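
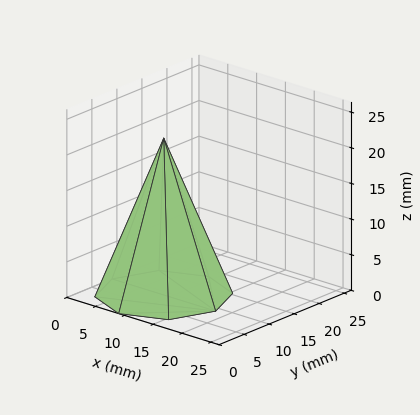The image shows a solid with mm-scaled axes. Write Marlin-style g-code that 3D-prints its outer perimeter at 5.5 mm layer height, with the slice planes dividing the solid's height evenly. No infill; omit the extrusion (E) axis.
Reading the render: the shape is a regular 8-sided pyramid, base circumscribed radius ≈ 9 mm, apex at z ≈ 22 mm (dimensions read to the nearest mm from the axis ticks). For the g-code, the solid's height is divided into equal slices at the stated Δz and each level perimeter traced with G1 moves after a G0 lift.

; perimeter-only toolpath
G21 ; units = mm
G90 ; absolute positioning
G28 ; home
; layer 1
G0 Z5.5
G0 X15.8 Y9.0
G1 X13.8 Y13.8
G1 X9.0 Y15.8
G1 X4.2 Y13.8
G1 X2.2 Y9.0
G1 X4.2 Y4.2
G1 X9.0 Y2.2
G1 X13.8 Y4.2
G1 X15.8 Y9.0
; layer 2
G0 Z11.0
G0 X13.5 Y9.0
G1 X12.2 Y12.2
G1 X9.0 Y13.5
G1 X5.8 Y12.2
G1 X4.5 Y9.0
G1 X5.8 Y5.8
G1 X9.0 Y4.5
G1 X12.2 Y5.8
G1 X13.5 Y9.0
; layer 3
G0 Z16.5
G0 X11.2 Y9.0
G1 X10.6 Y10.6
G1 X9.0 Y11.2
G1 X7.4 Y10.6
G1 X6.8 Y9.0
G1 X7.4 Y7.4
G1 X9.0 Y6.8
G1 X10.6 Y7.4
G1 X11.2 Y9.0
M2 ; end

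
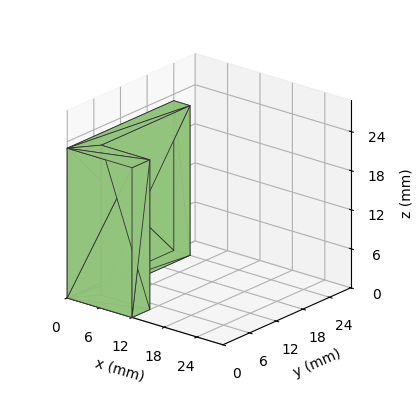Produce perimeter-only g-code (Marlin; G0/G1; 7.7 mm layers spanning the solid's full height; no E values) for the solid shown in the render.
Reading the render: the shape is an L-shaped prism: outer 12 × 24 mm, arm thicknesses ≈ 4 mm (horizontal) and 3 mm (vertical), extruded 23 mm in z (dimensions read to the nearest mm from the axis ticks). For the g-code, the solid's height is divided into equal slices at the stated Δz and each level perimeter traced with G1 moves after a G0 lift.

; perimeter-only toolpath
G21 ; units = mm
G90 ; absolute positioning
G28 ; home
; layer 1
G0 Z7.7
G0 X0.0 Y0.0
G1 X12.0 Y0.0
G1 X12.0 Y4.0
G1 X3.0 Y4.0
G1 X3.0 Y24.0
G1 X0.0 Y24.0
G1 X0.0 Y0.0
; layer 2
G0 Z15.3
G0 X0.0 Y0.0
G1 X12.0 Y0.0
G1 X12.0 Y4.0
G1 X3.0 Y4.0
G1 X3.0 Y24.0
G1 X0.0 Y24.0
G1 X0.0 Y0.0
; layer 3
G0 Z23.0
G0 X0.0 Y0.0
G1 X12.0 Y0.0
G1 X12.0 Y4.0
G1 X3.0 Y4.0
G1 X3.0 Y24.0
G1 X0.0 Y24.0
G1 X0.0 Y0.0
M2 ; end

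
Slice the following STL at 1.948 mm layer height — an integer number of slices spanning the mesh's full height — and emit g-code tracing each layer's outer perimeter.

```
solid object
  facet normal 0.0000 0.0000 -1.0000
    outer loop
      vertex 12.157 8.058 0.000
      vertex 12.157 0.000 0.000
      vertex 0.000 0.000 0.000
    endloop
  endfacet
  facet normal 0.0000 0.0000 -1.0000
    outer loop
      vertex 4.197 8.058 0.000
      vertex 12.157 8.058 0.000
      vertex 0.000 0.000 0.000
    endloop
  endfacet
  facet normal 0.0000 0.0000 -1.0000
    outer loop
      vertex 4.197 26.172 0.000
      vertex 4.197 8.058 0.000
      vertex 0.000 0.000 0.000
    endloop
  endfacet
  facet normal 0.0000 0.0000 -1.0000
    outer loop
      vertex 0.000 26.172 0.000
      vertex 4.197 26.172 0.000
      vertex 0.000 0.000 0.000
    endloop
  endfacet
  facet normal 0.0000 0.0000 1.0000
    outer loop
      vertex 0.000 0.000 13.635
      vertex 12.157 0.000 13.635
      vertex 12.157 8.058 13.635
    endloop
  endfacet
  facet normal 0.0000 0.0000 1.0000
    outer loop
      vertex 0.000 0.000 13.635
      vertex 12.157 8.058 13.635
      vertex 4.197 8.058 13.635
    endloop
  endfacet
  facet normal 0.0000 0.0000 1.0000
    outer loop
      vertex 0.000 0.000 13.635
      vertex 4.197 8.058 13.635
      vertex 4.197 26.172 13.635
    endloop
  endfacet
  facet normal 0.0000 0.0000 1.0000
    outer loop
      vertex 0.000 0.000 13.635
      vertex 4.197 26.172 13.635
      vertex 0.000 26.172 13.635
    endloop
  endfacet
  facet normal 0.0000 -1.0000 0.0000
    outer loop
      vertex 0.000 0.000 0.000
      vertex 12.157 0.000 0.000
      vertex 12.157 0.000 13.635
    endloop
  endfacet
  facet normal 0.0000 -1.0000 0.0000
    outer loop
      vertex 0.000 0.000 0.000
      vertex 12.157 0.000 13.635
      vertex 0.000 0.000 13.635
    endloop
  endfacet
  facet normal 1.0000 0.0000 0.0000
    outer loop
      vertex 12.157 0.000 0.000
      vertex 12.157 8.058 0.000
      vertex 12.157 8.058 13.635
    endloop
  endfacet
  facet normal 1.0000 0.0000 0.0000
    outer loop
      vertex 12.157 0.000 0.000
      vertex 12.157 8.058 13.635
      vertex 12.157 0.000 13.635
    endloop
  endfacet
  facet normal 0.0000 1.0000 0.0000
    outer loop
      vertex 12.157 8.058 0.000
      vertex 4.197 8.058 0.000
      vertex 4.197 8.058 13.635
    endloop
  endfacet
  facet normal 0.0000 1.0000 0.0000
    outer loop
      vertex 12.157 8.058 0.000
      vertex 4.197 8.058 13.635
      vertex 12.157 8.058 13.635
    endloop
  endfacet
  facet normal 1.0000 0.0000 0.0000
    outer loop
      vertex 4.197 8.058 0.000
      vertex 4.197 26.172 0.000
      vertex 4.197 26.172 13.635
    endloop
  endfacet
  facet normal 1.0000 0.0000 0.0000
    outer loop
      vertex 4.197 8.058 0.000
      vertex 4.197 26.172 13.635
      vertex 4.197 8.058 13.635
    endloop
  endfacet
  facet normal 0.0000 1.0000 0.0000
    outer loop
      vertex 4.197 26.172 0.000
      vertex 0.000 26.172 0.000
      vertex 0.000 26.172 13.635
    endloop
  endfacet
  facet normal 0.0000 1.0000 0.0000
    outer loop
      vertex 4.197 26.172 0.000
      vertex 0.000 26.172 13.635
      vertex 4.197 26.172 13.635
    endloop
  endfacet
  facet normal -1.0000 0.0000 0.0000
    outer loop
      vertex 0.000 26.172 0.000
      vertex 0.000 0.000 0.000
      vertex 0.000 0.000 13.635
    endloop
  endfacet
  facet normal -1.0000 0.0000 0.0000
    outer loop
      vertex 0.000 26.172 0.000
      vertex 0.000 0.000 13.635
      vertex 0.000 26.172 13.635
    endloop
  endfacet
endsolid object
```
; perimeter-only toolpath
G21 ; units = mm
G90 ; absolute positioning
G28 ; home
; layer 1
G0 Z1.948
G0 X0.000 Y0.000
G1 X12.157 Y0.000
G1 X12.157 Y8.058
G1 X4.197 Y8.058
G1 X4.197 Y26.172
G1 X0.000 Y26.172
G1 X0.000 Y0.000
; layer 2
G0 Z3.896
G0 X0.000 Y0.000
G1 X12.157 Y0.000
G1 X12.157 Y8.058
G1 X4.197 Y8.058
G1 X4.197 Y26.172
G1 X0.000 Y26.172
G1 X0.000 Y0.000
; layer 3
G0 Z5.844
G0 X0.000 Y0.000
G1 X12.157 Y0.000
G1 X12.157 Y8.058
G1 X4.197 Y8.058
G1 X4.197 Y26.172
G1 X0.000 Y26.172
G1 X0.000 Y0.000
; layer 4
G0 Z7.791
G0 X0.000 Y0.000
G1 X12.157 Y0.000
G1 X12.157 Y8.058
G1 X4.197 Y8.058
G1 X4.197 Y26.172
G1 X0.000 Y26.172
G1 X0.000 Y0.000
; layer 5
G0 Z9.739
G0 X0.000 Y0.000
G1 X12.157 Y0.000
G1 X12.157 Y8.058
G1 X4.197 Y8.058
G1 X4.197 Y26.172
G1 X0.000 Y26.172
G1 X0.000 Y0.000
; layer 6
G0 Z11.687
G0 X0.000 Y0.000
G1 X12.157 Y0.000
G1 X12.157 Y8.058
G1 X4.197 Y8.058
G1 X4.197 Y26.172
G1 X0.000 Y26.172
G1 X0.000 Y0.000
; layer 7
G0 Z13.635
G0 X0.000 Y0.000
G1 X12.157 Y0.000
G1 X12.157 Y8.058
G1 X4.197 Y8.058
G1 X4.197 Y26.172
G1 X0.000 Y26.172
G1 X0.000 Y0.000
M2 ; end

The solid is an L-shaped prism: outer 12.2 × 26.2 mm, arm thicknesses ≈ 8.06 mm (horizontal) and 4.2 mm (vertical), extruded 13.6 mm in z. Slicing at Δz = 1.948 mm — 7 equal slices spanning the solid's height, so layer i sits at z = i·h/7 — gives 7 non-empty perimeters. Each is a 6-segment closed polygon; G0 lifts to the layer z and rapids to the start vertex, then G1 traces the edges.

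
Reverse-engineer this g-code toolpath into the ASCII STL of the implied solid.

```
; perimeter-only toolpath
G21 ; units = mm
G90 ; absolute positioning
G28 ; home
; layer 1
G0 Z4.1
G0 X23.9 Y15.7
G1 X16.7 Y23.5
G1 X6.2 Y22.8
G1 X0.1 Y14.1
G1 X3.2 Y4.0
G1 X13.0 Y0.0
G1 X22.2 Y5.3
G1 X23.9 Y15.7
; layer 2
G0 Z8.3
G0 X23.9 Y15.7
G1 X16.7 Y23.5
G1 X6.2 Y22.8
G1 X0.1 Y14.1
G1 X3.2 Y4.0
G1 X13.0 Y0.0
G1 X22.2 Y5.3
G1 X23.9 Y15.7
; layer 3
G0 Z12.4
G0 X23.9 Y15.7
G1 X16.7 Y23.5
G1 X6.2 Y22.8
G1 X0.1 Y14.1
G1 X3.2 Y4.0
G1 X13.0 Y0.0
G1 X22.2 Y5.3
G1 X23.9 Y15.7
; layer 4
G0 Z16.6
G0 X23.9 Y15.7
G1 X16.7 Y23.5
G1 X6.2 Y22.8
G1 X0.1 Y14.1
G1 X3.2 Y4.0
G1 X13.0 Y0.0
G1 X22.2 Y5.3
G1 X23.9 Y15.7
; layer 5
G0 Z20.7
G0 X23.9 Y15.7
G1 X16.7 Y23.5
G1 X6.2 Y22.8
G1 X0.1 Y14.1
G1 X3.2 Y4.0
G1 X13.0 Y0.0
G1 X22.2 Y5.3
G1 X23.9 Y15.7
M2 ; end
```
solid part
  facet normal 0.0000 0.0000 -1.0000
    outer loop
      vertex 6.2 22.8 0.0
      vertex 16.7 23.5 0.0
      vertex 23.9 15.7 0.0
    endloop
  endfacet
  facet normal 0.0000 0.0000 -1.0000
    outer loop
      vertex 0.1 14.1 0.0
      vertex 6.2 22.8 0.0
      vertex 23.9 15.7 0.0
    endloop
  endfacet
  facet normal 0.0000 0.0000 -1.0000
    outer loop
      vertex 3.2 4.0 0.0
      vertex 0.1 14.1 0.0
      vertex 23.9 15.7 0.0
    endloop
  endfacet
  facet normal 0.0000 0.0000 -1.0000
    outer loop
      vertex 13.0 0.0 0.0
      vertex 3.2 4.0 0.0
      vertex 23.9 15.7 0.0
    endloop
  endfacet
  facet normal 0.0000 0.0000 -1.0000
    outer loop
      vertex 22.2 5.3 0.0
      vertex 13.0 0.0 0.0
      vertex 23.9 15.7 0.0
    endloop
  endfacet
  facet normal 0.0000 0.0000 1.0000
    outer loop
      vertex 23.9 15.7 20.7
      vertex 16.7 23.5 20.7
      vertex 6.2 22.8 20.7
    endloop
  endfacet
  facet normal 0.0000 0.0000 1.0000
    outer loop
      vertex 23.9 15.7 20.7
      vertex 6.2 22.8 20.7
      vertex 0.1 14.1 20.7
    endloop
  endfacet
  facet normal 0.0000 0.0000 1.0000
    outer loop
      vertex 23.9 15.7 20.7
      vertex 0.1 14.1 20.7
      vertex 3.2 4.0 20.7
    endloop
  endfacet
  facet normal 0.0000 0.0000 1.0000
    outer loop
      vertex 23.9 15.7 20.7
      vertex 3.2 4.0 20.7
      vertex 13.0 0.0 20.7
    endloop
  endfacet
  facet normal 0.0000 0.0000 1.0000
    outer loop
      vertex 23.9 15.7 20.7
      vertex 13.0 0.0 20.7
      vertex 22.2 5.3 20.7
    endloop
  endfacet
  facet normal 0.7348 0.6783 0.0000
    outer loop
      vertex 23.9 15.7 0.0
      vertex 16.7 23.5 0.0
      vertex 16.7 23.5 20.7
    endloop
  endfacet
  facet normal 0.7348 0.6783 0.0000
    outer loop
      vertex 23.9 15.7 0.0
      vertex 16.7 23.5 20.7
      vertex 23.9 15.7 20.7
    endloop
  endfacet
  facet normal -0.0665 0.9978 0.0000
    outer loop
      vertex 16.7 23.5 0.0
      vertex 6.2 22.8 0.0
      vertex 6.2 22.8 20.7
    endloop
  endfacet
  facet normal -0.0665 0.9978 0.0000
    outer loop
      vertex 16.7 23.5 0.0
      vertex 6.2 22.8 20.7
      vertex 16.7 23.5 20.7
    endloop
  endfacet
  facet normal -0.8188 0.5741 0.0000
    outer loop
      vertex 6.2 22.8 0.0
      vertex 0.1 14.1 0.0
      vertex 0.1 14.1 20.7
    endloop
  endfacet
  facet normal -0.8188 0.5741 0.0000
    outer loop
      vertex 6.2 22.8 0.0
      vertex 0.1 14.1 20.7
      vertex 6.2 22.8 20.7
    endloop
  endfacet
  facet normal -0.9560 -0.2934 0.0000
    outer loop
      vertex 0.1 14.1 0.0
      vertex 3.2 4.0 0.0
      vertex 3.2 4.0 20.7
    endloop
  endfacet
  facet normal -0.9560 -0.2934 0.0000
    outer loop
      vertex 0.1 14.1 0.0
      vertex 3.2 4.0 20.7
      vertex 0.1 14.1 20.7
    endloop
  endfacet
  facet normal -0.3779 -0.9258 0.0000
    outer loop
      vertex 3.2 4.0 0.0
      vertex 13.0 0.0 0.0
      vertex 13.0 0.0 20.7
    endloop
  endfacet
  facet normal -0.3779 -0.9258 0.0000
    outer loop
      vertex 3.2 4.0 0.0
      vertex 13.0 0.0 20.7
      vertex 3.2 4.0 20.7
    endloop
  endfacet
  facet normal 0.4992 -0.8665 0.0000
    outer loop
      vertex 13.0 0.0 0.0
      vertex 22.2 5.3 0.0
      vertex 22.2 5.3 20.7
    endloop
  endfacet
  facet normal 0.4992 -0.8665 0.0000
    outer loop
      vertex 13.0 0.0 0.0
      vertex 22.2 5.3 20.7
      vertex 13.0 0.0 20.7
    endloop
  endfacet
  facet normal 0.9869 -0.1613 0.0000
    outer loop
      vertex 22.2 5.3 0.0
      vertex 23.9 15.7 0.0
      vertex 23.9 15.7 20.7
    endloop
  endfacet
  facet normal 0.9869 -0.1613 0.0000
    outer loop
      vertex 22.2 5.3 0.0
      vertex 23.9 15.7 20.7
      vertex 22.2 5.3 20.7
    endloop
  endfacet
endsolid part

The G0 Z moves step by Δz≈4.1 mm. Every layer's G1 loop is the same polygon, so the solid is a straight extrusion of it from z=0 to z≈20.7. Closing with flat bottom and top caps and triangulating gives 24 facets — a regular 7-sided prism (a cylinder approximated with 7 flat sides), circumscribed radius ≈ 12.2 mm, height ≈ 20.7 mm.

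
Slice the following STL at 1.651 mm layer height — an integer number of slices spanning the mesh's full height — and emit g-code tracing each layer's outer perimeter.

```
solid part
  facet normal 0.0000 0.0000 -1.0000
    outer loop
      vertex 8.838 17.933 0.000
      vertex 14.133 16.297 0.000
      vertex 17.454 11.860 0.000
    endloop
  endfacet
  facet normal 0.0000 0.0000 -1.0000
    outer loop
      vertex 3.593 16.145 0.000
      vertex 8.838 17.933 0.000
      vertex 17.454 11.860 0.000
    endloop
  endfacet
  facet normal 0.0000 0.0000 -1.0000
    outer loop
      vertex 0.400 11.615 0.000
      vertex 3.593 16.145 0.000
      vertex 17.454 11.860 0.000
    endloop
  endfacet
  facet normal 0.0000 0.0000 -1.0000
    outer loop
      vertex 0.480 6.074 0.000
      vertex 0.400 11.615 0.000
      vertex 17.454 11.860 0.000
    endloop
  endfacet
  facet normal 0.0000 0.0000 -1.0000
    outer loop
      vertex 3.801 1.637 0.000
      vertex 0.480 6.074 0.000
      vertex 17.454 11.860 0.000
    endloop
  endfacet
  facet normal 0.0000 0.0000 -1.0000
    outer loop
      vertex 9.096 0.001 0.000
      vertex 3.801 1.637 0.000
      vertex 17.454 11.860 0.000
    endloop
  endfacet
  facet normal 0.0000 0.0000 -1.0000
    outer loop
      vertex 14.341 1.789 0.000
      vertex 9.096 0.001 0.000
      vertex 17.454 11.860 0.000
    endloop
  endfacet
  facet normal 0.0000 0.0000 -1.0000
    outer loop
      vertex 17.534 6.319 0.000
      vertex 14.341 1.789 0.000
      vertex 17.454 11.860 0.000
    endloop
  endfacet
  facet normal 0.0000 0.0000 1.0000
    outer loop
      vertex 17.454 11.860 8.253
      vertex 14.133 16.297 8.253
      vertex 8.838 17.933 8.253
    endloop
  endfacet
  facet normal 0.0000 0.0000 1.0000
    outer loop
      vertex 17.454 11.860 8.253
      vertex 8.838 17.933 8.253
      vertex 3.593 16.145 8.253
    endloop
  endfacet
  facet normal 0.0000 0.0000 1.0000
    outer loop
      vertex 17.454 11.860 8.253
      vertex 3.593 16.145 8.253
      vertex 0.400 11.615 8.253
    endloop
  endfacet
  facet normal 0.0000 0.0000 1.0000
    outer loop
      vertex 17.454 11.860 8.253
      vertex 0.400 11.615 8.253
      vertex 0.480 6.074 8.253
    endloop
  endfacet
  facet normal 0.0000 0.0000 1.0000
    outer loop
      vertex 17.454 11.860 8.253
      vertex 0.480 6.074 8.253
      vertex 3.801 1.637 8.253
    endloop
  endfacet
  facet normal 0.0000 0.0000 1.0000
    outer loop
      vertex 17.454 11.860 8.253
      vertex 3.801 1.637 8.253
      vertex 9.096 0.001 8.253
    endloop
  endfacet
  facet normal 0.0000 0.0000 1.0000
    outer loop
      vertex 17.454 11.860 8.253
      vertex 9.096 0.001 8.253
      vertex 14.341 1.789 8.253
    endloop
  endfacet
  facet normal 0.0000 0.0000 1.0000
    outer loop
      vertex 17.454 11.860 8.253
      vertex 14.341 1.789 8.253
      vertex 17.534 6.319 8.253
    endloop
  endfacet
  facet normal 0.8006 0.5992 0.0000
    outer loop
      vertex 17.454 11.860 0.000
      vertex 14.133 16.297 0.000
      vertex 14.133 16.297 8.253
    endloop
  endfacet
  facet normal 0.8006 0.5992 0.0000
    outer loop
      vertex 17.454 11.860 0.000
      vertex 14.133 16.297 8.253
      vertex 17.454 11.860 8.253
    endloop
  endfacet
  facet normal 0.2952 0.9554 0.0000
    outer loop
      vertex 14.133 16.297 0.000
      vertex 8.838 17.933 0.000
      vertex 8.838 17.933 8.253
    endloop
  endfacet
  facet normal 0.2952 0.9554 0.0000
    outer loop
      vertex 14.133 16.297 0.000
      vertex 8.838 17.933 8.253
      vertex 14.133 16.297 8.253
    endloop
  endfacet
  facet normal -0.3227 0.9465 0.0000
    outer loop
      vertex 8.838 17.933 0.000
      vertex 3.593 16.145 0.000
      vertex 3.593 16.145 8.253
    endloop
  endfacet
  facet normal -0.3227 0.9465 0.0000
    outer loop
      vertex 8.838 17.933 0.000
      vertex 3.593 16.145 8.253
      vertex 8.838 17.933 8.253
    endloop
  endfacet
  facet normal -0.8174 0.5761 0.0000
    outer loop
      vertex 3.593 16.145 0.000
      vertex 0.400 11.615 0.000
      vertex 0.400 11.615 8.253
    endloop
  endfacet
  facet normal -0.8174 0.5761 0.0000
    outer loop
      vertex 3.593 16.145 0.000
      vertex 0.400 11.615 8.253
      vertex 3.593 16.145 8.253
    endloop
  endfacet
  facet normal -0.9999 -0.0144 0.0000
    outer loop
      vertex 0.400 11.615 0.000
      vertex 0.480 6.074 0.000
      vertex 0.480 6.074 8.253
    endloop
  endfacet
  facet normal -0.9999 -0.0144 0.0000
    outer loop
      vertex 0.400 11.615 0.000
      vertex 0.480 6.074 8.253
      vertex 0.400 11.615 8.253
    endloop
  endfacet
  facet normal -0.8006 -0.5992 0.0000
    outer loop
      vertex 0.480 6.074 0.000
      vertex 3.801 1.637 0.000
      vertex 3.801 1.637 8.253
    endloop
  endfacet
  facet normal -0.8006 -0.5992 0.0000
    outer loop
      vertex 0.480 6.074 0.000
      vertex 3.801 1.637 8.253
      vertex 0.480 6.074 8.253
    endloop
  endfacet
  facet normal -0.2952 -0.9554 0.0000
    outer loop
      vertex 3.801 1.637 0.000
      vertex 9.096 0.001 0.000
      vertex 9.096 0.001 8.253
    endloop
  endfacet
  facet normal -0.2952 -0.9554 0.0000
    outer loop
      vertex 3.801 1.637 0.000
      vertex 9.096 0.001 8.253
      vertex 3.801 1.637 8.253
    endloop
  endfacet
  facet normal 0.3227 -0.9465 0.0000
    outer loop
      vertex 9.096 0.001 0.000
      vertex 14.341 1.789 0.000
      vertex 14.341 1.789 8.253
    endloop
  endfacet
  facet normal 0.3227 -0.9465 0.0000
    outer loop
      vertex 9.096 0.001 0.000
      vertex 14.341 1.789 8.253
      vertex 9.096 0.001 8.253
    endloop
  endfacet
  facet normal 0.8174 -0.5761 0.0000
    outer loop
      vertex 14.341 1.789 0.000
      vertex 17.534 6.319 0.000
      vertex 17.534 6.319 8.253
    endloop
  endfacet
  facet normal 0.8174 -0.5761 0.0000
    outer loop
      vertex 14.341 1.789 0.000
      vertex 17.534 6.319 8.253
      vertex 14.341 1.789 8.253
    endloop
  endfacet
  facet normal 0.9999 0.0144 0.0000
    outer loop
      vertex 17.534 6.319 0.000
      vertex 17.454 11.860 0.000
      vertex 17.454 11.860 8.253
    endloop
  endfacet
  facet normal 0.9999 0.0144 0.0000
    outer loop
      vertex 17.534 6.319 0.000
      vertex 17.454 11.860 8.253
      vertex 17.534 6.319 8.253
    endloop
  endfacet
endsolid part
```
; perimeter-only toolpath
G21 ; units = mm
G90 ; absolute positioning
G28 ; home
; layer 1
G0 Z1.651
G0 X17.454 Y11.860
G1 X14.133 Y16.297
G1 X8.838 Y17.933
G1 X3.593 Y16.145
G1 X0.400 Y11.615
G1 X0.480 Y6.074
G1 X3.801 Y1.637
G1 X9.096 Y0.001
G1 X14.341 Y1.789
G1 X17.534 Y6.319
G1 X17.454 Y11.860
; layer 2
G0 Z3.301
G0 X17.454 Y11.860
G1 X14.133 Y16.297
G1 X8.838 Y17.933
G1 X3.593 Y16.145
G1 X0.400 Y11.615
G1 X0.480 Y6.074
G1 X3.801 Y1.637
G1 X9.096 Y0.001
G1 X14.341 Y1.789
G1 X17.534 Y6.319
G1 X17.454 Y11.860
; layer 3
G0 Z4.952
G0 X17.454 Y11.860
G1 X14.133 Y16.297
G1 X8.838 Y17.933
G1 X3.593 Y16.145
G1 X0.400 Y11.615
G1 X0.480 Y6.074
G1 X3.801 Y1.637
G1 X9.096 Y0.001
G1 X14.341 Y1.789
G1 X17.534 Y6.319
G1 X17.454 Y11.860
; layer 4
G0 Z6.602
G0 X17.454 Y11.860
G1 X14.133 Y16.297
G1 X8.838 Y17.933
G1 X3.593 Y16.145
G1 X0.400 Y11.615
G1 X0.480 Y6.074
G1 X3.801 Y1.637
G1 X9.096 Y0.001
G1 X14.341 Y1.789
G1 X17.534 Y6.319
G1 X17.454 Y11.860
; layer 5
G0 Z8.253
G0 X17.454 Y11.860
G1 X14.133 Y16.297
G1 X8.838 Y17.933
G1 X3.593 Y16.145
G1 X0.400 Y11.615
G1 X0.480 Y6.074
G1 X3.801 Y1.637
G1 X9.096 Y0.001
G1 X14.341 Y1.789
G1 X17.534 Y6.319
G1 X17.454 Y11.860
M2 ; end

The solid is a regular 10-sided prism (a cylinder approximated with 10 flat sides), circumscribed radius ≈ 8.97 mm, height ≈ 8.25 mm. Slicing at Δz = 1.651 mm — 5 equal slices spanning the solid's height, so layer i sits at z = i·h/5 — gives 5 non-empty perimeters. Each is a 10-segment closed polygon; G0 lifts to the layer z and rapids to the start vertex, then G1 traces the edges.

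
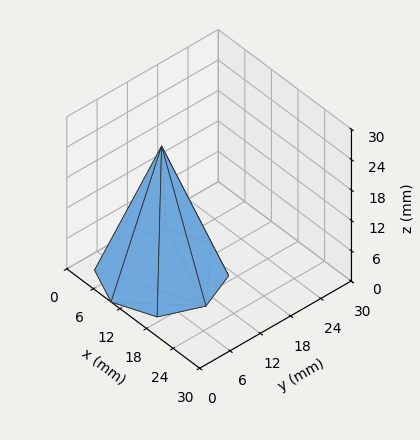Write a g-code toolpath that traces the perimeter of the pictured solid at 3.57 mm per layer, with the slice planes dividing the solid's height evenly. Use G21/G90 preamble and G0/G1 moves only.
Reading the render: the shape is a regular 8-sided pyramid, base circumscribed radius ≈ 10 mm, apex at z ≈ 25 mm (dimensions read to the nearest mm from the axis ticks). For the g-code, the solid's height is divided into equal slices at the stated Δz and each level perimeter traced with G1 moves after a G0 lift.

; perimeter-only toolpath
G21 ; units = mm
G90 ; absolute positioning
G28 ; home
; layer 1
G0 Z3.57
G0 X18.57 Y10.00
G1 X16.06 Y16.06
G1 X10.00 Y18.57
G1 X3.94 Y16.06
G1 X1.43 Y10.00
G1 X3.94 Y3.94
G1 X10.00 Y1.43
G1 X16.06 Y3.94
G1 X18.57 Y10.00
; layer 2
G0 Z7.14
G0 X17.14 Y10.00
G1 X15.05 Y15.05
G1 X10.00 Y17.14
G1 X4.95 Y15.05
G1 X2.86 Y10.00
G1 X4.95 Y4.95
G1 X10.00 Y2.86
G1 X15.05 Y4.95
G1 X17.14 Y10.00
; layer 3
G0 Z10.71
G0 X15.71 Y10.00
G1 X14.04 Y14.04
G1 X10.00 Y15.71
G1 X5.96 Y14.04
G1 X4.29 Y10.00
G1 X5.96 Y5.96
G1 X10.00 Y4.29
G1 X14.04 Y5.96
G1 X15.71 Y10.00
; layer 4
G0 Z14.29
G0 X14.29 Y10.00
G1 X13.03 Y13.03
G1 X10.00 Y14.29
G1 X6.97 Y13.03
G1 X5.71 Y10.00
G1 X6.97 Y6.97
G1 X10.00 Y5.71
G1 X13.03 Y6.97
G1 X14.29 Y10.00
; layer 5
G0 Z17.86
G0 X12.86 Y10.00
G1 X12.02 Y12.02
G1 X10.00 Y12.86
G1 X7.98 Y12.02
G1 X7.14 Y10.00
G1 X7.98 Y7.98
G1 X10.00 Y7.14
G1 X12.02 Y7.98
G1 X12.86 Y10.00
; layer 6
G0 Z21.43
G0 X11.43 Y10.00
G1 X11.01 Y11.01
G1 X10.00 Y11.43
G1 X8.99 Y11.01
G1 X8.57 Y10.00
G1 X8.99 Y8.99
G1 X10.00 Y8.57
G1 X11.01 Y8.99
G1 X11.43 Y10.00
M2 ; end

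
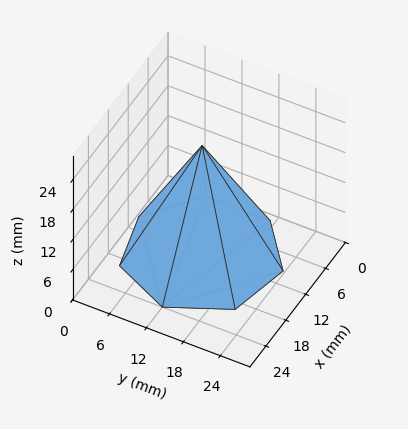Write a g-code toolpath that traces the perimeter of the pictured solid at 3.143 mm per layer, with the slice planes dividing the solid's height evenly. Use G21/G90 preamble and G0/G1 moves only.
Reading the render: the shape is a regular 7-sided pyramid, base circumscribed radius ≈ 12 mm, apex at z ≈ 22 mm (dimensions read to the nearest mm from the axis ticks). For the g-code, the solid's height is divided into equal slices at the stated Δz and each level perimeter traced with G1 moves after a G0 lift.

; perimeter-only toolpath
G21 ; units = mm
G90 ; absolute positioning
G28 ; home
; layer 1
G0 Z3.143
G0 X22.286 Y12.000
G1 X18.413 Y20.042
G1 X9.711 Y22.028
G1 X2.733 Y16.463
G1 X2.733 Y7.537
G1 X9.711 Y1.972
G1 X18.413 Y3.958
G1 X22.286 Y12.000
; layer 2
G0 Z6.286
G0 X20.571 Y12.000
G1 X17.344 Y18.701
G1 X10.093 Y20.356
G1 X4.277 Y15.719
G1 X4.277 Y8.281
G1 X10.093 Y3.644
G1 X17.344 Y5.299
G1 X20.571 Y12.000
; layer 3
G0 Z9.429
G0 X18.857 Y12.000
G1 X16.275 Y17.361
G1 X10.474 Y18.685
G1 X5.822 Y14.975
G1 X5.822 Y9.025
G1 X10.474 Y5.315
G1 X16.275 Y6.639
G1 X18.857 Y12.000
; layer 4
G0 Z12.571
G0 X17.143 Y12.000
G1 X15.207 Y16.021
G1 X10.856 Y17.014
G1 X7.366 Y14.232
G1 X7.366 Y9.768
G1 X10.856 Y6.986
G1 X15.207 Y7.979
G1 X17.143 Y12.000
; layer 5
G0 Z15.714
G0 X15.429 Y12.000
G1 X14.138 Y14.681
G1 X11.237 Y15.343
G1 X8.911 Y13.488
G1 X8.911 Y10.512
G1 X11.237 Y8.657
G1 X14.138 Y9.319
G1 X15.429 Y12.000
; layer 6
G0 Z18.857
G0 X13.714 Y12.000
G1 X13.069 Y13.340
G1 X11.619 Y13.671
G1 X10.455 Y12.744
G1 X10.455 Y11.256
G1 X11.619 Y10.329
G1 X13.069 Y10.660
G1 X13.714 Y12.000
M2 ; end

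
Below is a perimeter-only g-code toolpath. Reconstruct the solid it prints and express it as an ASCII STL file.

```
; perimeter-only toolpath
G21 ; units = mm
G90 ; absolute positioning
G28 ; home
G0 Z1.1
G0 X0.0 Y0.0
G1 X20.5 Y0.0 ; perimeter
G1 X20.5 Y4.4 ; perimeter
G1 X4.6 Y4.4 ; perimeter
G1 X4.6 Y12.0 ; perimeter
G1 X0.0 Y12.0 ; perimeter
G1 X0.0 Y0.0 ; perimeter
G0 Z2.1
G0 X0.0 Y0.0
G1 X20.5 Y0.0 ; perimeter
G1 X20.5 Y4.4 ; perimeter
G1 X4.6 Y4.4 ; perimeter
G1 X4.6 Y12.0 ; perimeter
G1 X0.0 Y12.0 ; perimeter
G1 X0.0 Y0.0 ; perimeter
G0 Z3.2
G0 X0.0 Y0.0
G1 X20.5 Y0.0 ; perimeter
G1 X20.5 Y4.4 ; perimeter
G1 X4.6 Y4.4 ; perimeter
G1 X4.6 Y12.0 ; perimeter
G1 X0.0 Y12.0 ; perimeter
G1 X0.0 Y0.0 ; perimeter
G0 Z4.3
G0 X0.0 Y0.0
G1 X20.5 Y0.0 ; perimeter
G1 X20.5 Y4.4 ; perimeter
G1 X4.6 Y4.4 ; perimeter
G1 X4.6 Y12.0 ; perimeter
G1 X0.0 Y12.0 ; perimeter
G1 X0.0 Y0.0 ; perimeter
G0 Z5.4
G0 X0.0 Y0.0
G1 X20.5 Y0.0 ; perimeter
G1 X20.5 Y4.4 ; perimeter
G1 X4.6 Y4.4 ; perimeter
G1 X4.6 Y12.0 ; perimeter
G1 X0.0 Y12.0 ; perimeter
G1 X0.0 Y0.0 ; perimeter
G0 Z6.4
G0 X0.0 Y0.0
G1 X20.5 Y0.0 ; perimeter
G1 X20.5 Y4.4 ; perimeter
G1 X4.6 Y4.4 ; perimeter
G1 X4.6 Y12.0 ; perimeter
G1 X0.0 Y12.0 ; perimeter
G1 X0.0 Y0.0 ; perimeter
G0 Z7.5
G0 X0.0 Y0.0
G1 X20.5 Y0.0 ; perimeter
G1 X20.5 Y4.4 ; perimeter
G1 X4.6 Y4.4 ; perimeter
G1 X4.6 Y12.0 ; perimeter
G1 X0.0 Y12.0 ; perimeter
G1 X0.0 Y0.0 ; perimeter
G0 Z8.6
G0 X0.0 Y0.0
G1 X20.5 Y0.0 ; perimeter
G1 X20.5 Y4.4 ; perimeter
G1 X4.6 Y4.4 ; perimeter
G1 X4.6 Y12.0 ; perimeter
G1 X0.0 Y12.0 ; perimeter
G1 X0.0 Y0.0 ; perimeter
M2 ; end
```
solid part
  facet normal 0.0000 0.0000 -1.0000
    outer loop
      vertex 20.5 4.4 0.0
      vertex 20.5 0.0 0.0
      vertex 0.0 0.0 0.0
    endloop
  endfacet
  facet normal 0.0000 0.0000 -1.0000
    outer loop
      vertex 4.6 4.4 0.0
      vertex 20.5 4.4 0.0
      vertex 0.0 0.0 0.0
    endloop
  endfacet
  facet normal 0.0000 0.0000 -1.0000
    outer loop
      vertex 4.6 12.0 0.0
      vertex 4.6 4.4 0.0
      vertex 0.0 0.0 0.0
    endloop
  endfacet
  facet normal 0.0000 0.0000 -1.0000
    outer loop
      vertex 0.0 12.0 0.0
      vertex 4.6 12.0 0.0
      vertex 0.0 0.0 0.0
    endloop
  endfacet
  facet normal 0.0000 0.0000 1.0000
    outer loop
      vertex 0.0 0.0 8.6
      vertex 20.5 0.0 8.6
      vertex 20.5 4.4 8.6
    endloop
  endfacet
  facet normal 0.0000 0.0000 1.0000
    outer loop
      vertex 0.0 0.0 8.6
      vertex 20.5 4.4 8.6
      vertex 4.6 4.4 8.6
    endloop
  endfacet
  facet normal 0.0000 0.0000 1.0000
    outer loop
      vertex 0.0 0.0 8.6
      vertex 4.6 4.4 8.6
      vertex 4.6 12.0 8.6
    endloop
  endfacet
  facet normal 0.0000 0.0000 1.0000
    outer loop
      vertex 0.0 0.0 8.6
      vertex 4.6 12.0 8.6
      vertex 0.0 12.0 8.6
    endloop
  endfacet
  facet normal 0.0000 -1.0000 0.0000
    outer loop
      vertex 0.0 0.0 0.0
      vertex 20.5 0.0 0.0
      vertex 20.5 0.0 8.6
    endloop
  endfacet
  facet normal 0.0000 -1.0000 0.0000
    outer loop
      vertex 0.0 0.0 0.0
      vertex 20.5 0.0 8.6
      vertex 0.0 0.0 8.6
    endloop
  endfacet
  facet normal 1.0000 0.0000 0.0000
    outer loop
      vertex 20.5 0.0 0.0
      vertex 20.5 4.4 0.0
      vertex 20.5 4.4 8.6
    endloop
  endfacet
  facet normal 1.0000 0.0000 0.0000
    outer loop
      vertex 20.5 0.0 0.0
      vertex 20.5 4.4 8.6
      vertex 20.5 0.0 8.6
    endloop
  endfacet
  facet normal 0.0000 1.0000 0.0000
    outer loop
      vertex 20.5 4.4 0.0
      vertex 4.6 4.4 0.0
      vertex 4.6 4.4 8.6
    endloop
  endfacet
  facet normal 0.0000 1.0000 0.0000
    outer loop
      vertex 20.5 4.4 0.0
      vertex 4.6 4.4 8.6
      vertex 20.5 4.4 8.6
    endloop
  endfacet
  facet normal 1.0000 0.0000 0.0000
    outer loop
      vertex 4.6 4.4 0.0
      vertex 4.6 12.0 0.0
      vertex 4.6 12.0 8.6
    endloop
  endfacet
  facet normal 1.0000 0.0000 0.0000
    outer loop
      vertex 4.6 4.4 0.0
      vertex 4.6 12.0 8.6
      vertex 4.6 4.4 8.6
    endloop
  endfacet
  facet normal 0.0000 1.0000 0.0000
    outer loop
      vertex 4.6 12.0 0.0
      vertex 0.0 12.0 0.0
      vertex 0.0 12.0 8.6
    endloop
  endfacet
  facet normal 0.0000 1.0000 0.0000
    outer loop
      vertex 4.6 12.0 0.0
      vertex 0.0 12.0 8.6
      vertex 4.6 12.0 8.6
    endloop
  endfacet
  facet normal -1.0000 0.0000 0.0000
    outer loop
      vertex 0.0 12.0 0.0
      vertex 0.0 0.0 0.0
      vertex 0.0 0.0 8.6
    endloop
  endfacet
  facet normal -1.0000 0.0000 0.0000
    outer loop
      vertex 0.0 12.0 0.0
      vertex 0.0 0.0 8.6
      vertex 0.0 12.0 8.6
    endloop
  endfacet
endsolid part

The G0 Z moves step by Δz≈1.1 mm. Every layer's G1 loop is the same polygon, so the solid is a straight extrusion of it from z=0 to z≈8.6. Closing with flat bottom and top caps and triangulating gives 20 facets — an L-shaped prism: outer 20.5 × 12 mm, arm thicknesses ≈ 4.4 mm (horizontal) and 4.6 mm (vertical), extruded 8.6 mm in z.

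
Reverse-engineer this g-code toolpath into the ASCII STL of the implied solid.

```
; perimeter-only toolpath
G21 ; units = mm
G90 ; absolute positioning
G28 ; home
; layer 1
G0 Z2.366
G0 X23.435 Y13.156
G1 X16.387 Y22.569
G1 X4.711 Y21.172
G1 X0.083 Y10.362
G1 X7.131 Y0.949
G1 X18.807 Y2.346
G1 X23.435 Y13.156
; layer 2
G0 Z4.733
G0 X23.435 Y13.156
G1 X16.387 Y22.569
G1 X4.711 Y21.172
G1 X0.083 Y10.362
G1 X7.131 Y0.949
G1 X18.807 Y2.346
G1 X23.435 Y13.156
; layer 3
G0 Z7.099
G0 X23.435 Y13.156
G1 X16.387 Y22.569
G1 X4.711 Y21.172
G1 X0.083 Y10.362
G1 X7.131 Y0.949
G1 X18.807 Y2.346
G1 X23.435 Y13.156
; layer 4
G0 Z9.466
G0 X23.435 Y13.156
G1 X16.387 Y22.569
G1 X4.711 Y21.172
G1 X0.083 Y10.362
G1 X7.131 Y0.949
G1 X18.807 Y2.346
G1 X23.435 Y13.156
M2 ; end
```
solid part
  facet normal 0.0000 0.0000 -1.0000
    outer loop
      vertex 4.711 21.172 0.000
      vertex 16.387 22.569 0.000
      vertex 23.435 13.156 0.000
    endloop
  endfacet
  facet normal 0.0000 0.0000 -1.0000
    outer loop
      vertex 0.083 10.362 0.000
      vertex 4.711 21.172 0.000
      vertex 23.435 13.156 0.000
    endloop
  endfacet
  facet normal 0.0000 0.0000 -1.0000
    outer loop
      vertex 7.131 0.949 0.000
      vertex 0.083 10.362 0.000
      vertex 23.435 13.156 0.000
    endloop
  endfacet
  facet normal 0.0000 0.0000 -1.0000
    outer loop
      vertex 18.807 2.346 0.000
      vertex 7.131 0.949 0.000
      vertex 23.435 13.156 0.000
    endloop
  endfacet
  facet normal 0.0000 0.0000 1.0000
    outer loop
      vertex 23.435 13.156 9.466
      vertex 16.387 22.569 9.466
      vertex 4.711 21.172 9.466
    endloop
  endfacet
  facet normal 0.0000 0.0000 1.0000
    outer loop
      vertex 23.435 13.156 9.466
      vertex 4.711 21.172 9.466
      vertex 0.083 10.362 9.466
    endloop
  endfacet
  facet normal 0.0000 0.0000 1.0000
    outer loop
      vertex 23.435 13.156 9.466
      vertex 0.083 10.362 9.466
      vertex 7.131 0.949 9.466
    endloop
  endfacet
  facet normal 0.0000 0.0000 1.0000
    outer loop
      vertex 23.435 13.156 9.466
      vertex 7.131 0.949 9.466
      vertex 18.807 2.346 9.466
    endloop
  endfacet
  facet normal 0.8005 0.5994 0.0000
    outer loop
      vertex 23.435 13.156 0.000
      vertex 16.387 22.569 0.000
      vertex 16.387 22.569 9.466
    endloop
  endfacet
  facet normal 0.8005 0.5994 0.0000
    outer loop
      vertex 23.435 13.156 0.000
      vertex 16.387 22.569 9.466
      vertex 23.435 13.156 9.466
    endloop
  endfacet
  facet normal -0.1188 0.9929 0.0000
    outer loop
      vertex 16.387 22.569 0.000
      vertex 4.711 21.172 0.000
      vertex 4.711 21.172 9.466
    endloop
  endfacet
  facet normal -0.1188 0.9929 0.0000
    outer loop
      vertex 16.387 22.569 0.000
      vertex 4.711 21.172 9.466
      vertex 16.387 22.569 9.466
    endloop
  endfacet
  facet normal -0.9193 0.3936 0.0000
    outer loop
      vertex 4.711 21.172 0.000
      vertex 0.083 10.362 0.000
      vertex 0.083 10.362 9.466
    endloop
  endfacet
  facet normal -0.9193 0.3936 0.0000
    outer loop
      vertex 4.711 21.172 0.000
      vertex 0.083 10.362 9.466
      vertex 4.711 21.172 9.466
    endloop
  endfacet
  facet normal -0.8005 -0.5994 0.0000
    outer loop
      vertex 0.083 10.362 0.000
      vertex 7.131 0.949 0.000
      vertex 7.131 0.949 9.466
    endloop
  endfacet
  facet normal -0.8005 -0.5994 0.0000
    outer loop
      vertex 0.083 10.362 0.000
      vertex 7.131 0.949 9.466
      vertex 0.083 10.362 9.466
    endloop
  endfacet
  facet normal 0.1188 -0.9929 0.0000
    outer loop
      vertex 7.131 0.949 0.000
      vertex 18.807 2.346 0.000
      vertex 18.807 2.346 9.466
    endloop
  endfacet
  facet normal 0.1188 -0.9929 0.0000
    outer loop
      vertex 7.131 0.949 0.000
      vertex 18.807 2.346 9.466
      vertex 7.131 0.949 9.466
    endloop
  endfacet
  facet normal 0.9193 -0.3936 0.0000
    outer loop
      vertex 18.807 2.346 0.000
      vertex 23.435 13.156 0.000
      vertex 23.435 13.156 9.466
    endloop
  endfacet
  facet normal 0.9193 -0.3936 0.0000
    outer loop
      vertex 18.807 2.346 0.000
      vertex 23.435 13.156 9.466
      vertex 18.807 2.346 9.466
    endloop
  endfacet
endsolid part

The G0 Z moves step by Δz≈2.366 mm. Every layer's G1 loop is the same polygon, so the solid is a straight extrusion of it from z=0 to z≈9.47. Closing with flat bottom and top caps and triangulating gives 20 facets — a regular 6-sided prism (a cylinder approximated with 6 flat sides), circumscribed radius ≈ 11.8 mm, height ≈ 9.47 mm.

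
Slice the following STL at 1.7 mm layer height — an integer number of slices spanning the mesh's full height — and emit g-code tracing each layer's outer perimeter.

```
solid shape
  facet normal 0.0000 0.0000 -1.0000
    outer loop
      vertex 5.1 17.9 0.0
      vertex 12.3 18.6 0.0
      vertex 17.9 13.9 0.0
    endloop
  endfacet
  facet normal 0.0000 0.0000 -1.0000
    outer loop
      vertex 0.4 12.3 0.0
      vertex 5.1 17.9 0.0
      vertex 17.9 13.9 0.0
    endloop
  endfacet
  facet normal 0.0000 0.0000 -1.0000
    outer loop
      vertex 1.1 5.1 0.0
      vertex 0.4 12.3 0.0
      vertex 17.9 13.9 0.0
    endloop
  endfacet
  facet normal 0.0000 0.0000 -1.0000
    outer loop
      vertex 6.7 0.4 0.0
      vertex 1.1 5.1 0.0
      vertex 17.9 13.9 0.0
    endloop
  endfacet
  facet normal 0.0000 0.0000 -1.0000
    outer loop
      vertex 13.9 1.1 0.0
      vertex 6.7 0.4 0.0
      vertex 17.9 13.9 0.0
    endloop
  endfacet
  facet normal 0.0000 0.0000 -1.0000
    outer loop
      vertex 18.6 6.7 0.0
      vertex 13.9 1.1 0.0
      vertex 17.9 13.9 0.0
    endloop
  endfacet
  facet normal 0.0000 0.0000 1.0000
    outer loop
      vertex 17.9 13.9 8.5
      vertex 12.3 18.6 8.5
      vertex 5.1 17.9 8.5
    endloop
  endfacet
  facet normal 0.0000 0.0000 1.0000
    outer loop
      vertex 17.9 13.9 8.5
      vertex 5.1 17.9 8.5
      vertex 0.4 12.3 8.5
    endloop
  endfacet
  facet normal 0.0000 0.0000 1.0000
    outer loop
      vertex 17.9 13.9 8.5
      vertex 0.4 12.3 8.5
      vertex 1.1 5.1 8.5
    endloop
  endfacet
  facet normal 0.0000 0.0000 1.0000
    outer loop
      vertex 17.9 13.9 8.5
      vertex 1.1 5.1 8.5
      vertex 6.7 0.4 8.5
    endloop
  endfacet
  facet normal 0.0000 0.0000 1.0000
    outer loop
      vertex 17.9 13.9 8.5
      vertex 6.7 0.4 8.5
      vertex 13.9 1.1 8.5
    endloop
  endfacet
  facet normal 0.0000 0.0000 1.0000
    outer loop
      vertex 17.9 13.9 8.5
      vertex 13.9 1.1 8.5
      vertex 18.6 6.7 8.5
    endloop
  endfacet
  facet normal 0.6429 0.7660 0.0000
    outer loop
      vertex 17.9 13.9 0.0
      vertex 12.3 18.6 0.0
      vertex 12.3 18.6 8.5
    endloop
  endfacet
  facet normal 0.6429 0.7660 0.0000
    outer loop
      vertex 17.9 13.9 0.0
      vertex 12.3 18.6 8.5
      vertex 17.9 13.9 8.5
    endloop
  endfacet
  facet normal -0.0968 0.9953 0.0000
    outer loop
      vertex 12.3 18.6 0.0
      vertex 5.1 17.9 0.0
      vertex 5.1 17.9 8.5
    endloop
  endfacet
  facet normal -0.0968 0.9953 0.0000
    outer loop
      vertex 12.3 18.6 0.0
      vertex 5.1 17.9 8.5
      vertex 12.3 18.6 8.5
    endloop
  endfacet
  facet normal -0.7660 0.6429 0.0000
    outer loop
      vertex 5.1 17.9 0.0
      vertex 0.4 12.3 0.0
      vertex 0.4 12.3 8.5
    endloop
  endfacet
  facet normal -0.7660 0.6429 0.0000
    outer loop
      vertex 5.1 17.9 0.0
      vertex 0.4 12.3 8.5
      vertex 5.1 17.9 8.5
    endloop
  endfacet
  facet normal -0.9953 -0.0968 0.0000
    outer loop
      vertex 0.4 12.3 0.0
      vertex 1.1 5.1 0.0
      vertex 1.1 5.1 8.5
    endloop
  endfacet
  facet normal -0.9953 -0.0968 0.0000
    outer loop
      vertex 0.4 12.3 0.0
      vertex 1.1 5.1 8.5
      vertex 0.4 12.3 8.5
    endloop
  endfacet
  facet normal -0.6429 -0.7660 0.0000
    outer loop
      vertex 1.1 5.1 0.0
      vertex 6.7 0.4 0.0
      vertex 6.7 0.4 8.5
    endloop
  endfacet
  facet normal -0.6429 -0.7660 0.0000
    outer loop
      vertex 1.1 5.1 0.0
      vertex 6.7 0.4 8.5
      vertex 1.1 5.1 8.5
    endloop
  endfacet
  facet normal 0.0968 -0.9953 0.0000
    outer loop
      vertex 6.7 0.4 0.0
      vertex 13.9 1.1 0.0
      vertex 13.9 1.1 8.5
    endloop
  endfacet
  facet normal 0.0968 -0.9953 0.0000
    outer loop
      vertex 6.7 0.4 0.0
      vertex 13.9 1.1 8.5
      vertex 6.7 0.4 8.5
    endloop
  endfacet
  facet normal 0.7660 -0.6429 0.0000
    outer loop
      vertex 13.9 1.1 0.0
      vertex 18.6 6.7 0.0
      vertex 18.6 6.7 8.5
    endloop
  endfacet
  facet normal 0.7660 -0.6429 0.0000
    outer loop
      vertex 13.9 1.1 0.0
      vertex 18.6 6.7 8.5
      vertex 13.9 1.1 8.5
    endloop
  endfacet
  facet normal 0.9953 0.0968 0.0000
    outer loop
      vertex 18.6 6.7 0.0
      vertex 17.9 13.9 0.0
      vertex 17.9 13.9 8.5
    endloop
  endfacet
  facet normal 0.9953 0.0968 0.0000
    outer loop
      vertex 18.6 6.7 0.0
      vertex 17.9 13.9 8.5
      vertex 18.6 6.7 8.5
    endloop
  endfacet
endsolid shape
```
; perimeter-only toolpath
G21 ; units = mm
G90 ; absolute positioning
G28 ; home
; layer 1
G0 Z1.7
G0 X17.9 Y13.9
G1 X12.3 Y18.6
G1 X5.1 Y17.9
G1 X0.4 Y12.3
G1 X1.1 Y5.1
G1 X6.7 Y0.4
G1 X13.9 Y1.1
G1 X18.6 Y6.7
G1 X17.9 Y13.9
; layer 2
G0 Z3.4
G0 X17.9 Y13.9
G1 X12.3 Y18.6
G1 X5.1 Y17.9
G1 X0.4 Y12.3
G1 X1.1 Y5.1
G1 X6.7 Y0.4
G1 X13.9 Y1.1
G1 X18.6 Y6.7
G1 X17.9 Y13.9
; layer 3
G0 Z5.1
G0 X17.9 Y13.9
G1 X12.3 Y18.6
G1 X5.1 Y17.9
G1 X0.4 Y12.3
G1 X1.1 Y5.1
G1 X6.7 Y0.4
G1 X13.9 Y1.1
G1 X18.6 Y6.7
G1 X17.9 Y13.9
; layer 4
G0 Z6.8
G0 X17.9 Y13.9
G1 X12.3 Y18.6
G1 X5.1 Y17.9
G1 X0.4 Y12.3
G1 X1.1 Y5.1
G1 X6.7 Y0.4
G1 X13.9 Y1.1
G1 X18.6 Y6.7
G1 X17.9 Y13.9
; layer 5
G0 Z8.5
G0 X17.9 Y13.9
G1 X12.3 Y18.6
G1 X5.1 Y17.9
G1 X0.4 Y12.3
G1 X1.1 Y5.1
G1 X6.7 Y0.4
G1 X13.9 Y1.1
G1 X18.6 Y6.7
G1 X17.9 Y13.9
M2 ; end

The solid is a regular 8-sided prism (a cylinder approximated with 8 flat sides), circumscribed radius ≈ 9.5 mm, height ≈ 8.5 mm. Slicing at Δz = 1.7 mm — 5 equal slices spanning the solid's height, so layer i sits at z = i·h/5 — gives 5 non-empty perimeters. Each is a 8-segment closed polygon; G0 lifts to the layer z and rapids to the start vertex, then G1 traces the edges.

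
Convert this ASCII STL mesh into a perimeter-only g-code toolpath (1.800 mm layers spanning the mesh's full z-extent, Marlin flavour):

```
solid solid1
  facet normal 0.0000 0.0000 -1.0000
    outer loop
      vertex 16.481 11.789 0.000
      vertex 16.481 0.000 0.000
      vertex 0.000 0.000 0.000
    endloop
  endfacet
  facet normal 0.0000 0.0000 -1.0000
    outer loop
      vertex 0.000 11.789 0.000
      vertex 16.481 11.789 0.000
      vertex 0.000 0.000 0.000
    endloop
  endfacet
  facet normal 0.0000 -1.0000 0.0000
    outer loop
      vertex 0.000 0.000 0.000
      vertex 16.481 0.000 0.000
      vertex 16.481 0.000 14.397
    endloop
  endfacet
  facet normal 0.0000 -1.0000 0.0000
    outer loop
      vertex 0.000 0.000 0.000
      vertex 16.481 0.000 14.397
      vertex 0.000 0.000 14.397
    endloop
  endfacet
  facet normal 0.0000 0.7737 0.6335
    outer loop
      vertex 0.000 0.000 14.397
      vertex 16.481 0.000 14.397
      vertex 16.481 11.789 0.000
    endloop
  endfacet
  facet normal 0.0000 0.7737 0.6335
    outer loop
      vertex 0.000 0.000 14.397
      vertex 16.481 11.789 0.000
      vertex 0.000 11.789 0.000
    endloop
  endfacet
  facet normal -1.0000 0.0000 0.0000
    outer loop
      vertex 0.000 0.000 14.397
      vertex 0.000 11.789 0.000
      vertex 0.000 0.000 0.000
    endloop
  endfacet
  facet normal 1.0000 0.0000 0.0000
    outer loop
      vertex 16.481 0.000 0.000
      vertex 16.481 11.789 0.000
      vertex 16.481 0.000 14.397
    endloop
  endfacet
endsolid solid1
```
; perimeter-only toolpath
G21 ; units = mm
G90 ; absolute positioning
G28 ; home
; layer 1
G0 Z1.800
G0 X0.000 Y0.000
G1 X16.481 Y0.000
G1 X16.481 Y10.315
G1 X0.000 Y10.315
G1 X0.000 Y0.000
; layer 2
G0 Z3.599
G0 X0.000 Y0.000
G1 X16.481 Y0.000
G1 X16.481 Y8.842
G1 X0.000 Y8.842
G1 X0.000 Y0.000
; layer 3
G0 Z5.399
G0 X0.000 Y0.000
G1 X16.481 Y0.000
G1 X16.481 Y7.368
G1 X0.000 Y7.368
G1 X0.000 Y0.000
; layer 4
G0 Z7.199
G0 X0.000 Y0.000
G1 X16.481 Y0.000
G1 X16.481 Y5.894
G1 X0.000 Y5.894
G1 X0.000 Y0.000
; layer 5
G0 Z8.998
G0 X0.000 Y0.000
G1 X16.481 Y0.000
G1 X16.481 Y4.421
G1 X0.000 Y4.421
G1 X0.000 Y0.000
; layer 6
G0 Z10.798
G0 X0.000 Y0.000
G1 X16.481 Y0.000
G1 X16.481 Y2.947
G1 X0.000 Y2.947
G1 X0.000 Y0.000
; layer 7
G0 Z12.597
G0 X0.000 Y0.000
G1 X16.481 Y0.000
G1 X16.481 Y1.474
G1 X0.000 Y1.474
G1 X0.000 Y0.000
M2 ; end

The solid is a wedge (ramp): 16.5 × 11.8 mm base, rising to 14.4 mm along the y=0 edge and sloping linearly to z=0 at y=11.8. Slicing at Δz = 1.800 mm — 8 equal slices spanning the solid's height, so layer i sits at z = i·h/8 — gives 7 non-empty perimeters. Each is a 4-segment closed polygon; G0 lifts to the layer z and rapids to the start vertex, then G1 traces the edges. The cross-section shrinks linearly with z (the slice at the apex is degenerate and omitted).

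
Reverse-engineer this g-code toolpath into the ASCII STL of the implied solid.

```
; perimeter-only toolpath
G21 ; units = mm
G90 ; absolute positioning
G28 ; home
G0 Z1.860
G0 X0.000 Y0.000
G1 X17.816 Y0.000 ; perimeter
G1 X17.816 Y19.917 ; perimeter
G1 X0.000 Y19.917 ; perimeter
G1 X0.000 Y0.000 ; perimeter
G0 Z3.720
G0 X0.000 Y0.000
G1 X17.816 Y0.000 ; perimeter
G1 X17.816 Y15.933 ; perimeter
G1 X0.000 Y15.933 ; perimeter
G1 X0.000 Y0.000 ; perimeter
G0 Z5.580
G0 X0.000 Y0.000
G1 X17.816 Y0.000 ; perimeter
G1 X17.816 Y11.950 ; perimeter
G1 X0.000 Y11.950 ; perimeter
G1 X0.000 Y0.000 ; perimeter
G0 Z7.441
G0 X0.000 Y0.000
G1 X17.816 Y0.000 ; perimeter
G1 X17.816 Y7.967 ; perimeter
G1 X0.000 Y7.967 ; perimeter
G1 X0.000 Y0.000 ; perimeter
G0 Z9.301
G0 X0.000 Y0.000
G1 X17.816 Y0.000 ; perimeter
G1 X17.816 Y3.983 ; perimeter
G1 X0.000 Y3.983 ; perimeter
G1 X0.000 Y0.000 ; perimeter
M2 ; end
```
solid part
  facet normal 0.0000 0.0000 -1.0000
    outer loop
      vertex 17.816 23.900 0.000
      vertex 17.816 0.000 0.000
      vertex 0.000 0.000 0.000
    endloop
  endfacet
  facet normal 0.0000 0.0000 -1.0000
    outer loop
      vertex 0.000 23.900 0.000
      vertex 17.816 23.900 0.000
      vertex 0.000 0.000 0.000
    endloop
  endfacet
  facet normal 0.0000 -1.0000 0.0000
    outer loop
      vertex 0.000 0.000 0.000
      vertex 17.816 0.000 0.000
      vertex 17.816 0.000 11.161
    endloop
  endfacet
  facet normal 0.0000 -1.0000 0.0000
    outer loop
      vertex 0.000 0.000 0.000
      vertex 17.816 0.000 11.161
      vertex 0.000 0.000 11.161
    endloop
  endfacet
  facet normal 0.0000 0.4231 0.9061
    outer loop
      vertex 0.000 0.000 11.161
      vertex 17.816 0.000 11.161
      vertex 17.816 23.900 0.000
    endloop
  endfacet
  facet normal 0.0000 0.4231 0.9061
    outer loop
      vertex 0.000 0.000 11.161
      vertex 17.816 23.900 0.000
      vertex 0.000 23.900 0.000
    endloop
  endfacet
  facet normal -1.0000 0.0000 0.0000
    outer loop
      vertex 0.000 0.000 11.161
      vertex 0.000 23.900 0.000
      vertex 0.000 0.000 0.000
    endloop
  endfacet
  facet normal 1.0000 0.0000 0.0000
    outer loop
      vertex 17.816 0.000 0.000
      vertex 17.816 23.900 0.000
      vertex 17.816 0.000 11.161
    endloop
  endfacet
endsolid part

The G0 Z moves step by Δz≈1.860 mm. The G1 loops shrink linearly with z, so the solid tapers from its base footprint up to z≈11.2. Closing with a flat bottom cap and the tapered top and triangulating gives 8 facets — a wedge (ramp): 17.8 × 23.9 mm base, rising to 11.2 mm along the y=0 edge and sloping linearly to z=0 at y=23.9.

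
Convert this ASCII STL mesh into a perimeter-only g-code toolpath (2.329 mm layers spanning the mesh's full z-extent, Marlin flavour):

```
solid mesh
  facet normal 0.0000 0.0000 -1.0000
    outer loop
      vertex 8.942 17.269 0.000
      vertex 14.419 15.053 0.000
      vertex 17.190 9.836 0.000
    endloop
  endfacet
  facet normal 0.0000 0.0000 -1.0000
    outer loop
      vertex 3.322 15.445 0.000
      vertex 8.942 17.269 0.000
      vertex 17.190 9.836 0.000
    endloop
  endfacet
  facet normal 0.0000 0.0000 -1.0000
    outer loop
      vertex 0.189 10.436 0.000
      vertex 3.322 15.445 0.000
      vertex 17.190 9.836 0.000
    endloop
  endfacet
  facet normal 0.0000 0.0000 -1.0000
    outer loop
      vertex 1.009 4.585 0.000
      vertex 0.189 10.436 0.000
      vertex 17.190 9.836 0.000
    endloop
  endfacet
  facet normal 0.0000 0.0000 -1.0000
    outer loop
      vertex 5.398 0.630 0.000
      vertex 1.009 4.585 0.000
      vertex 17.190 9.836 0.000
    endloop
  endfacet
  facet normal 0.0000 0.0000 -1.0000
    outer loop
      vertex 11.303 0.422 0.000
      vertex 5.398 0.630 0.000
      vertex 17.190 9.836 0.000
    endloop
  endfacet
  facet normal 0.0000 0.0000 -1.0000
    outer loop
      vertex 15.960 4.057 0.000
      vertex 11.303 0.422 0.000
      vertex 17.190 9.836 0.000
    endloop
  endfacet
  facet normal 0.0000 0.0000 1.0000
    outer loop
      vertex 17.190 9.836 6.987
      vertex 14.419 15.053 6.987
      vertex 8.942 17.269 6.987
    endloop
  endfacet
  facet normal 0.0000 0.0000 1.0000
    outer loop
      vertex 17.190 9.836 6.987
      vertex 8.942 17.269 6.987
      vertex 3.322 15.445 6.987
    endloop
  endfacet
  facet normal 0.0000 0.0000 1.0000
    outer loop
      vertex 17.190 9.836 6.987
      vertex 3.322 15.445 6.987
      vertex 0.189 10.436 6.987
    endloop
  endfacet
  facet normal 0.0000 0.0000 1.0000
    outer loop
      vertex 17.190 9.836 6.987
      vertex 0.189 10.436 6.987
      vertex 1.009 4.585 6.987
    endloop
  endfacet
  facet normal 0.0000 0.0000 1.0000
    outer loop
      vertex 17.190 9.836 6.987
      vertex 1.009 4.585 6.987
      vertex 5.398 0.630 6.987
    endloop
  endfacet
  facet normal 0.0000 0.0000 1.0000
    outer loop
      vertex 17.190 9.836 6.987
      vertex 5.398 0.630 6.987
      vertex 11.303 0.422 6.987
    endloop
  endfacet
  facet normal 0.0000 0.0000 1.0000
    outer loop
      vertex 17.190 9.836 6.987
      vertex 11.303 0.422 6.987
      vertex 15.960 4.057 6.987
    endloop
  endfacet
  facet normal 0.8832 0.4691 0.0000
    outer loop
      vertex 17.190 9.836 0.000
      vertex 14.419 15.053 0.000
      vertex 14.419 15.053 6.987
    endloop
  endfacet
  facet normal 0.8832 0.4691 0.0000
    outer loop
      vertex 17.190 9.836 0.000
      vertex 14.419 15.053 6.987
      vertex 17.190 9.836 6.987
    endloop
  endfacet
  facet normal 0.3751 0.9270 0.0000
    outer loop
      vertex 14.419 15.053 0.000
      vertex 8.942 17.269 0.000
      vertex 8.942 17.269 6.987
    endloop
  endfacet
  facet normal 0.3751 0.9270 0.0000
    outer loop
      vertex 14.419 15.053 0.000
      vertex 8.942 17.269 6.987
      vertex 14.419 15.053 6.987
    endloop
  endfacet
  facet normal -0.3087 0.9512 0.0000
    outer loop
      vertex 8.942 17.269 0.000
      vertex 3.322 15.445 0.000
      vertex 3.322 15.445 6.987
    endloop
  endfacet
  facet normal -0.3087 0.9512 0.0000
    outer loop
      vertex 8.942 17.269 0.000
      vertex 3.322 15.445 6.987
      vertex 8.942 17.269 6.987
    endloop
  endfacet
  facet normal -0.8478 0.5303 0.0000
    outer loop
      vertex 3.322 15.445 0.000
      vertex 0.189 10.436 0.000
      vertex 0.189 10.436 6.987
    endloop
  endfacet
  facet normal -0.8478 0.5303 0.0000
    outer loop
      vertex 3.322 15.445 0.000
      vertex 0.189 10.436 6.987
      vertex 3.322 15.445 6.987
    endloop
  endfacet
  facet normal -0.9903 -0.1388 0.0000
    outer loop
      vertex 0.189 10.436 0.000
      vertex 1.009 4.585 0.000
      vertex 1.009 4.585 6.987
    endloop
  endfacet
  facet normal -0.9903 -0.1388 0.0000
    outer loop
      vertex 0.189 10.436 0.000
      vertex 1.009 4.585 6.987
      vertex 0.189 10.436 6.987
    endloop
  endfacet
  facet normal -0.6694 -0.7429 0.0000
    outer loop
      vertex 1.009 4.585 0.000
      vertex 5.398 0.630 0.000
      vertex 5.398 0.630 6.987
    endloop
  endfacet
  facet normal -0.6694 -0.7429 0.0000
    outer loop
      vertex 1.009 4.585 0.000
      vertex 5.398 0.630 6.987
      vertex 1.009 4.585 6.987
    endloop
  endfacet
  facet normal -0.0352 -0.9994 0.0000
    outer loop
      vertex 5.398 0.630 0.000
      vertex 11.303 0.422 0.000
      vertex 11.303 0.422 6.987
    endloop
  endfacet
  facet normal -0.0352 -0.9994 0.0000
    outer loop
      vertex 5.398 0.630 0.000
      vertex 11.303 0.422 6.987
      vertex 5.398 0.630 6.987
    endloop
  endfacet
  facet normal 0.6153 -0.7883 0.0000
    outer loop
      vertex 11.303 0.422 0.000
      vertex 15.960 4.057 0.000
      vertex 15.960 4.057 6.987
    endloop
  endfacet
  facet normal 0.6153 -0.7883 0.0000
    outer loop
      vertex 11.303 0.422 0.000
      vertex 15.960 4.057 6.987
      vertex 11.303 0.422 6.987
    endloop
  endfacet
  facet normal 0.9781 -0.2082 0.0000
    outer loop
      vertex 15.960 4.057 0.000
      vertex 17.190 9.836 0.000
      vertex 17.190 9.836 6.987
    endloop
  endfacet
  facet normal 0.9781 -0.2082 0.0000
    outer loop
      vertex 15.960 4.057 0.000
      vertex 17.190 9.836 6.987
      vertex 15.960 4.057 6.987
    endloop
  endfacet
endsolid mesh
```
; perimeter-only toolpath
G21 ; units = mm
G90 ; absolute positioning
G28 ; home
; layer 1
G0 Z2.329
G0 X17.190 Y9.836
G1 X14.419 Y15.053
G1 X8.942 Y17.269
G1 X3.322 Y15.445
G1 X0.189 Y10.436
G1 X1.009 Y4.585
G1 X5.398 Y0.630
G1 X11.303 Y0.422
G1 X15.960 Y4.057
G1 X17.190 Y9.836
; layer 2
G0 Z4.658
G0 X17.190 Y9.836
G1 X14.419 Y15.053
G1 X8.942 Y17.269
G1 X3.322 Y15.445
G1 X0.189 Y10.436
G1 X1.009 Y4.585
G1 X5.398 Y0.630
G1 X11.303 Y0.422
G1 X15.960 Y4.057
G1 X17.190 Y9.836
; layer 3
G0 Z6.987
G0 X17.190 Y9.836
G1 X14.419 Y15.053
G1 X8.942 Y17.269
G1 X3.322 Y15.445
G1 X0.189 Y10.436
G1 X1.009 Y4.585
G1 X5.398 Y0.630
G1 X11.303 Y0.422
G1 X15.960 Y4.057
G1 X17.190 Y9.836
M2 ; end

The solid is a regular 9-sided prism (a cylinder approximated with 9 flat sides), circumscribed radius ≈ 8.64 mm, height ≈ 6.99 mm. Slicing at Δz = 2.329 mm — 3 equal slices spanning the solid's height, so layer i sits at z = i·h/3 — gives 3 non-empty perimeters. Each is a 9-segment closed polygon; G0 lifts to the layer z and rapids to the start vertex, then G1 traces the edges.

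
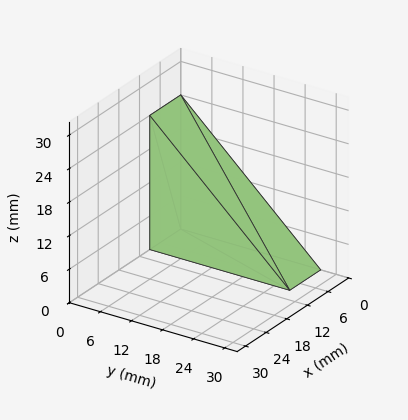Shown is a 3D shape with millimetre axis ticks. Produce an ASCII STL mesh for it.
Reading the render: the shape is a wedge (ramp): 9 × 27 mm base, rising to 24 mm along the y=0 edge and sloping linearly to z=0 at y=27 (dimensions read to the nearest mm from the axis ticks). For the STL, each face is triangulated and given an outward normal.

solid part
  facet normal 0.0000 0.0000 -1.0000
    outer loop
      vertex 9.00 27.00 0.00
      vertex 9.00 0.00 0.00
      vertex 0.00 0.00 0.00
    endloop
  endfacet
  facet normal 0.0000 0.0000 -1.0000
    outer loop
      vertex 0.00 27.00 0.00
      vertex 9.00 27.00 0.00
      vertex 0.00 0.00 0.00
    endloop
  endfacet
  facet normal 0.0000 -1.0000 0.0000
    outer loop
      vertex 0.00 0.00 0.00
      vertex 9.00 0.00 0.00
      vertex 9.00 0.00 24.00
    endloop
  endfacet
  facet normal 0.0000 -1.0000 0.0000
    outer loop
      vertex 0.00 0.00 0.00
      vertex 9.00 0.00 24.00
      vertex 0.00 0.00 24.00
    endloop
  endfacet
  facet normal 0.0000 0.6644 0.7474
    outer loop
      vertex 0.00 0.00 24.00
      vertex 9.00 0.00 24.00
      vertex 9.00 27.00 0.00
    endloop
  endfacet
  facet normal 0.0000 0.6644 0.7474
    outer loop
      vertex 0.00 0.00 24.00
      vertex 9.00 27.00 0.00
      vertex 0.00 27.00 0.00
    endloop
  endfacet
  facet normal -1.0000 0.0000 0.0000
    outer loop
      vertex 0.00 0.00 24.00
      vertex 0.00 27.00 0.00
      vertex 0.00 0.00 0.00
    endloop
  endfacet
  facet normal 1.0000 0.0000 0.0000
    outer loop
      vertex 9.00 0.00 0.00
      vertex 9.00 27.00 0.00
      vertex 9.00 0.00 24.00
    endloop
  endfacet
endsolid part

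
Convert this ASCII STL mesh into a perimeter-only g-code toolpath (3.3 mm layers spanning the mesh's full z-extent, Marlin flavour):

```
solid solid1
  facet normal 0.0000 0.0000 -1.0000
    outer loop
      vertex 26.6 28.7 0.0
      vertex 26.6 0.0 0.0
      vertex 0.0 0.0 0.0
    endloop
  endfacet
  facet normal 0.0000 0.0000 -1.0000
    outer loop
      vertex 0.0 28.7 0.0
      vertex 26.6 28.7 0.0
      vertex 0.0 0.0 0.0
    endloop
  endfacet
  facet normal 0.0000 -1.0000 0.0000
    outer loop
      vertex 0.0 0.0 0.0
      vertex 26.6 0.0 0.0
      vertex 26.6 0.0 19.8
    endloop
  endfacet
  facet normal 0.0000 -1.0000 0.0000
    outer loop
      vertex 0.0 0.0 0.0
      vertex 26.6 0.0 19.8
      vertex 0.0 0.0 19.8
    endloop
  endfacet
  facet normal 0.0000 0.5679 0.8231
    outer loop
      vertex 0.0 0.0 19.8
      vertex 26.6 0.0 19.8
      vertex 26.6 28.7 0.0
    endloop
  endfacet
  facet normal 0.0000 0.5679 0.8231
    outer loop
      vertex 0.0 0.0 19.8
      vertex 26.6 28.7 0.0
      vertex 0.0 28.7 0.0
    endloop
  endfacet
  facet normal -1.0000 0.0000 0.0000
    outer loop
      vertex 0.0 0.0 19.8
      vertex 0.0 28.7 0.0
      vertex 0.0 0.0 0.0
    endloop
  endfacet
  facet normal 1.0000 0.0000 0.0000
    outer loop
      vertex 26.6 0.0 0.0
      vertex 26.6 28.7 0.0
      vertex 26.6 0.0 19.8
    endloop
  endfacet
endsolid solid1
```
; perimeter-only toolpath
G21 ; units = mm
G90 ; absolute positioning
G28 ; home
; layer 1
G0 Z3.3
G0 X0.0 Y0.0
G1 X26.6 Y0.0
G1 X26.6 Y23.9
G1 X0.0 Y23.9
G1 X0.0 Y0.0
; layer 2
G0 Z6.6
G0 X0.0 Y0.0
G1 X26.6 Y0.0
G1 X26.6 Y19.1
G1 X0.0 Y19.1
G1 X0.0 Y0.0
; layer 3
G0 Z9.9
G0 X0.0 Y0.0
G1 X26.6 Y0.0
G1 X26.6 Y14.3
G1 X0.0 Y14.3
G1 X0.0 Y0.0
; layer 4
G0 Z13.2
G0 X0.0 Y0.0
G1 X26.6 Y0.0
G1 X26.6 Y9.6
G1 X0.0 Y9.6
G1 X0.0 Y0.0
; layer 5
G0 Z16.5
G0 X0.0 Y0.0
G1 X26.6 Y0.0
G1 X26.6 Y4.8
G1 X0.0 Y4.8
G1 X0.0 Y0.0
M2 ; end

The solid is a wedge (ramp): 26.6 × 28.7 mm base, rising to 19.8 mm along the y=0 edge and sloping linearly to z=0 at y=28.7. Slicing at Δz = 3.3 mm — 6 equal slices spanning the solid's height, so layer i sits at z = i·h/6 — gives 5 non-empty perimeters. Each is a 4-segment closed polygon; G0 lifts to the layer z and rapids to the start vertex, then G1 traces the edges. The cross-section shrinks linearly with z (the slice at the apex is degenerate and omitted).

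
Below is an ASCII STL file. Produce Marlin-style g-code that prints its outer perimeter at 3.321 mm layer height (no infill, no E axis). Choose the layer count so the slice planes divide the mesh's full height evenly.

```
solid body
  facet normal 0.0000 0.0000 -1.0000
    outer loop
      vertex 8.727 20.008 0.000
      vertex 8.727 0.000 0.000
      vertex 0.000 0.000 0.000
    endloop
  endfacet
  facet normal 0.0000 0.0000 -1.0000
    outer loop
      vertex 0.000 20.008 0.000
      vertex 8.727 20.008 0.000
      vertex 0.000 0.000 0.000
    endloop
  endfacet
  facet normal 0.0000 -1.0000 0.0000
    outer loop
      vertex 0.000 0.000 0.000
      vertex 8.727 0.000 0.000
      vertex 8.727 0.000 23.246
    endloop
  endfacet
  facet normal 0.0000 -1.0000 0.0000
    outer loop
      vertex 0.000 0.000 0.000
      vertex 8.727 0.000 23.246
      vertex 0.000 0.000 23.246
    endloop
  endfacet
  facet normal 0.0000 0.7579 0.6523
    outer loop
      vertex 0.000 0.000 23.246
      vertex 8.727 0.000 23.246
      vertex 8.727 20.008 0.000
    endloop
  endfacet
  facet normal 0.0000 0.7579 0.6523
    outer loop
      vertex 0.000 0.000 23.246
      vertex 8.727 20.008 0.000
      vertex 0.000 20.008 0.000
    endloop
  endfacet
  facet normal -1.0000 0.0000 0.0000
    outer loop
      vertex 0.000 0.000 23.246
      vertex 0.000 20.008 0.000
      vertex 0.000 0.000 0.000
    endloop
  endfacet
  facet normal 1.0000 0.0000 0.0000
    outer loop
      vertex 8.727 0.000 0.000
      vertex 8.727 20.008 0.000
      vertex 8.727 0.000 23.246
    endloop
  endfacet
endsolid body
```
; perimeter-only toolpath
G21 ; units = mm
G90 ; absolute positioning
G28 ; home
; layer 1
G0 Z3.321
G0 X0.000 Y0.000
G1 X8.727 Y0.000
G1 X8.727 Y17.150
G1 X0.000 Y17.150
G1 X0.000 Y0.000
; layer 2
G0 Z6.642
G0 X0.000 Y0.000
G1 X8.727 Y0.000
G1 X8.727 Y14.291
G1 X0.000 Y14.291
G1 X0.000 Y0.000
; layer 3
G0 Z9.963
G0 X0.000 Y0.000
G1 X8.727 Y0.000
G1 X8.727 Y11.433
G1 X0.000 Y11.433
G1 X0.000 Y0.000
; layer 4
G0 Z13.283
G0 X0.000 Y0.000
G1 X8.727 Y0.000
G1 X8.727 Y8.575
G1 X0.000 Y8.575
G1 X0.000 Y0.000
; layer 5
G0 Z16.604
G0 X0.000 Y0.000
G1 X8.727 Y0.000
G1 X8.727 Y5.717
G1 X0.000 Y5.717
G1 X0.000 Y0.000
; layer 6
G0 Z19.925
G0 X0.000 Y0.000
G1 X8.727 Y0.000
G1 X8.727 Y2.858
G1 X0.000 Y2.858
G1 X0.000 Y0.000
M2 ; end

The solid is a wedge (ramp): 8.73 × 20 mm base, rising to 23.2 mm along the y=0 edge and sloping linearly to z=0 at y=20. Slicing at Δz = 3.321 mm — 7 equal slices spanning the solid's height, so layer i sits at z = i·h/7 — gives 6 non-empty perimeters. Each is a 4-segment closed polygon; G0 lifts to the layer z and rapids to the start vertex, then G1 traces the edges. The cross-section shrinks linearly with z (the slice at the apex is degenerate and omitted).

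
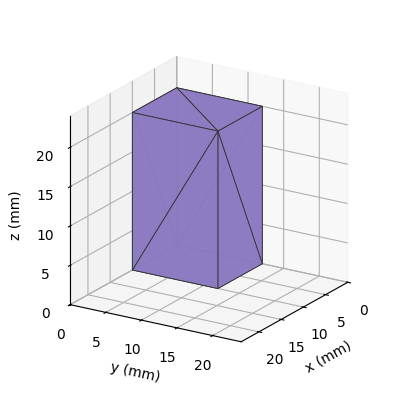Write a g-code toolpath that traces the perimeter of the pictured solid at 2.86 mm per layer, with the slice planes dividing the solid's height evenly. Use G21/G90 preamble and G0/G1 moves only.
Reading the render: the shape is a rectangular box, roughly 10 × 12 mm footprint and 20 mm tall (dimensions read to the nearest mm from the axis ticks). For the g-code, the solid's height is divided into equal slices at the stated Δz and each level perimeter traced with G1 moves after a G0 lift.

; perimeter-only toolpath
G21 ; units = mm
G90 ; absolute positioning
G28 ; home
; layer 1
G0 Z2.86
G0 X0.00 Y0.00
G1 X10.00 Y0.00
G1 X10.00 Y12.00
G1 X0.00 Y12.00
G1 X0.00 Y0.00
; layer 2
G0 Z5.71
G0 X0.00 Y0.00
G1 X10.00 Y0.00
G1 X10.00 Y12.00
G1 X0.00 Y12.00
G1 X0.00 Y0.00
; layer 3
G0 Z8.57
G0 X0.00 Y0.00
G1 X10.00 Y0.00
G1 X10.00 Y12.00
G1 X0.00 Y12.00
G1 X0.00 Y0.00
; layer 4
G0 Z11.43
G0 X0.00 Y0.00
G1 X10.00 Y0.00
G1 X10.00 Y12.00
G1 X0.00 Y12.00
G1 X0.00 Y0.00
; layer 5
G0 Z14.29
G0 X0.00 Y0.00
G1 X10.00 Y0.00
G1 X10.00 Y12.00
G1 X0.00 Y12.00
G1 X0.00 Y0.00
; layer 6
G0 Z17.14
G0 X0.00 Y0.00
G1 X10.00 Y0.00
G1 X10.00 Y12.00
G1 X0.00 Y12.00
G1 X0.00 Y0.00
; layer 7
G0 Z20.00
G0 X0.00 Y0.00
G1 X10.00 Y0.00
G1 X10.00 Y12.00
G1 X0.00 Y12.00
G1 X0.00 Y0.00
M2 ; end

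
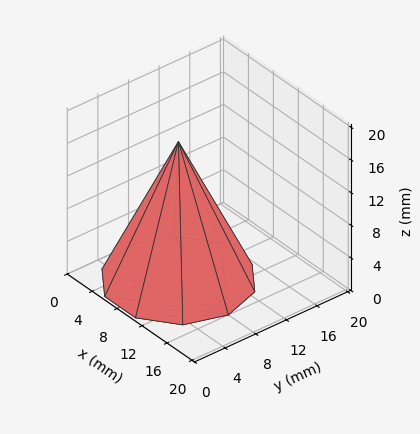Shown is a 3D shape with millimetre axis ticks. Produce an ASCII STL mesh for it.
Reading the render: the shape is a regular 10-sided pyramid, base circumscribed radius ≈ 8 mm, apex at z ≈ 17 mm (dimensions read to the nearest mm from the axis ticks). For the STL, each face is triangulated and given an outward normal.

solid part
  facet normal 0.0000 0.0000 -1.0000
    outer loop
      vertex 10.472 15.608 0.000
      vertex 14.472 12.702 0.000
      vertex 16.000 8.000 0.000
    endloop
  endfacet
  facet normal 0.0000 0.0000 -1.0000
    outer loop
      vertex 5.528 15.608 0.000
      vertex 10.472 15.608 0.000
      vertex 16.000 8.000 0.000
    endloop
  endfacet
  facet normal 0.0000 0.0000 -1.0000
    outer loop
      vertex 1.528 12.702 0.000
      vertex 5.528 15.608 0.000
      vertex 16.000 8.000 0.000
    endloop
  endfacet
  facet normal 0.0000 0.0000 -1.0000
    outer loop
      vertex 0.000 8.000 0.000
      vertex 1.528 12.702 0.000
      vertex 16.000 8.000 0.000
    endloop
  endfacet
  facet normal 0.0000 0.0000 -1.0000
    outer loop
      vertex 1.528 3.298 0.000
      vertex 0.000 8.000 0.000
      vertex 16.000 8.000 0.000
    endloop
  endfacet
  facet normal 0.0000 0.0000 -1.0000
    outer loop
      vertex 5.528 0.392 0.000
      vertex 1.528 3.298 0.000
      vertex 16.000 8.000 0.000
    endloop
  endfacet
  facet normal 0.0000 0.0000 -1.0000
    outer loop
      vertex 10.472 0.392 0.000
      vertex 5.528 0.392 0.000
      vertex 16.000 8.000 0.000
    endloop
  endfacet
  facet normal 0.0000 0.0000 -1.0000
    outer loop
      vertex 14.472 3.298 0.000
      vertex 10.472 0.392 0.000
      vertex 16.000 8.000 0.000
    endloop
  endfacet
  facet normal 0.8681 0.2821 0.4085
    outer loop
      vertex 16.000 8.000 0.000
      vertex 14.472 12.702 0.000
      vertex 8.000 8.000 17.000
    endloop
  endfacet
  facet normal 0.5365 0.7385 0.4085
    outer loop
      vertex 14.472 12.702 0.000
      vertex 10.472 15.608 0.000
      vertex 8.000 8.000 17.000
    endloop
  endfacet
  facet normal 0.0000 0.9128 0.4085
    outer loop
      vertex 10.472 15.608 0.000
      vertex 5.528 15.608 0.000
      vertex 8.000 8.000 17.000
    endloop
  endfacet
  facet normal -0.5365 0.7385 0.4085
    outer loop
      vertex 5.528 15.608 0.000
      vertex 1.528 12.702 0.000
      vertex 8.000 8.000 17.000
    endloop
  endfacet
  facet normal -0.8681 0.2821 0.4085
    outer loop
      vertex 1.528 12.702 0.000
      vertex 0.000 8.000 0.000
      vertex 8.000 8.000 17.000
    endloop
  endfacet
  facet normal -0.8681 -0.2821 0.4085
    outer loop
      vertex 0.000 8.000 0.000
      vertex 1.528 3.298 0.000
      vertex 8.000 8.000 17.000
    endloop
  endfacet
  facet normal -0.5365 -0.7385 0.4085
    outer loop
      vertex 1.528 3.298 0.000
      vertex 5.528 0.392 0.000
      vertex 8.000 8.000 17.000
    endloop
  endfacet
  facet normal 0.0000 -0.9128 0.4085
    outer loop
      vertex 5.528 0.392 0.000
      vertex 10.472 0.392 0.000
      vertex 8.000 8.000 17.000
    endloop
  endfacet
  facet normal 0.5365 -0.7385 0.4085
    outer loop
      vertex 10.472 0.392 0.000
      vertex 14.472 3.298 0.000
      vertex 8.000 8.000 17.000
    endloop
  endfacet
  facet normal 0.8681 -0.2821 0.4085
    outer loop
      vertex 14.472 3.298 0.000
      vertex 16.000 8.000 0.000
      vertex 8.000 8.000 17.000
    endloop
  endfacet
endsolid part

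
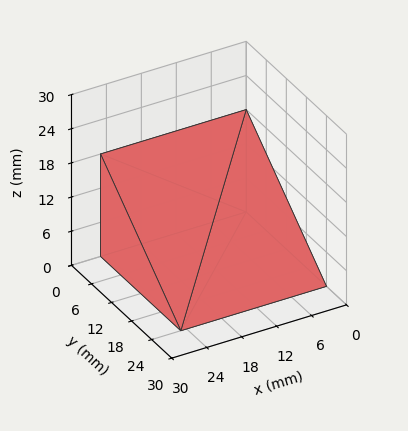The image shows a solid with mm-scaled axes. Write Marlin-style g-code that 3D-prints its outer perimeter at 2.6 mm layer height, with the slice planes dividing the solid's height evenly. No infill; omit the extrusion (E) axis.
Reading the render: the shape is a wedge (ramp): 25 × 24 mm base, rising to 18 mm along the y=0 edge and sloping linearly to z=0 at y=24 (dimensions read to the nearest mm from the axis ticks). For the g-code, the solid's height is divided into equal slices at the stated Δz and each level perimeter traced with G1 moves after a G0 lift.

; perimeter-only toolpath
G21 ; units = mm
G90 ; absolute positioning
G28 ; home
; layer 1
G0 Z2.6
G0 X0.0 Y0.0
G1 X25.0 Y0.0
G1 X25.0 Y20.6
G1 X0.0 Y20.6
G1 X0.0 Y0.0
; layer 2
G0 Z5.1
G0 X0.0 Y0.0
G1 X25.0 Y0.0
G1 X25.0 Y17.1
G1 X0.0 Y17.1
G1 X0.0 Y0.0
; layer 3
G0 Z7.7
G0 X0.0 Y0.0
G1 X25.0 Y0.0
G1 X25.0 Y13.7
G1 X0.0 Y13.7
G1 X0.0 Y0.0
; layer 4
G0 Z10.3
G0 X0.0 Y0.0
G1 X25.0 Y0.0
G1 X25.0 Y10.3
G1 X0.0 Y10.3
G1 X0.0 Y0.0
; layer 5
G0 Z12.9
G0 X0.0 Y0.0
G1 X25.0 Y0.0
G1 X25.0 Y6.9
G1 X0.0 Y6.9
G1 X0.0 Y0.0
; layer 6
G0 Z15.4
G0 X0.0 Y0.0
G1 X25.0 Y0.0
G1 X25.0 Y3.4
G1 X0.0 Y3.4
G1 X0.0 Y0.0
M2 ; end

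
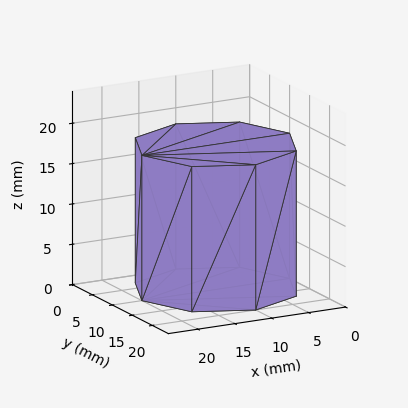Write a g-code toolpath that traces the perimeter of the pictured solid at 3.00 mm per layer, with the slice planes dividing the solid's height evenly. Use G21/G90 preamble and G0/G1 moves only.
Reading the render: the shape is a regular 8-sided prism (a cylinder approximated with 8 flat sides), circumscribed radius ≈ 10 mm, height ≈ 18 mm (dimensions read to the nearest mm from the axis ticks). For the g-code, the solid's height is divided into equal slices at the stated Δz and each level perimeter traced with G1 moves after a G0 lift.

; perimeter-only toolpath
G21 ; units = mm
G90 ; absolute positioning
G28 ; home
; layer 1
G0 Z3.00
G0 X20.00 Y10.00
G1 X17.07 Y17.07
G1 X10.00 Y20.00
G1 X2.93 Y17.07
G1 X0.00 Y10.00
G1 X2.93 Y2.93
G1 X10.00 Y0.00
G1 X17.07 Y2.93
G1 X20.00 Y10.00
; layer 2
G0 Z6.00
G0 X20.00 Y10.00
G1 X17.07 Y17.07
G1 X10.00 Y20.00
G1 X2.93 Y17.07
G1 X0.00 Y10.00
G1 X2.93 Y2.93
G1 X10.00 Y0.00
G1 X17.07 Y2.93
G1 X20.00 Y10.00
; layer 3
G0 Z9.00
G0 X20.00 Y10.00
G1 X17.07 Y17.07
G1 X10.00 Y20.00
G1 X2.93 Y17.07
G1 X0.00 Y10.00
G1 X2.93 Y2.93
G1 X10.00 Y0.00
G1 X17.07 Y2.93
G1 X20.00 Y10.00
; layer 4
G0 Z12.00
G0 X20.00 Y10.00
G1 X17.07 Y17.07
G1 X10.00 Y20.00
G1 X2.93 Y17.07
G1 X0.00 Y10.00
G1 X2.93 Y2.93
G1 X10.00 Y0.00
G1 X17.07 Y2.93
G1 X20.00 Y10.00
; layer 5
G0 Z15.00
G0 X20.00 Y10.00
G1 X17.07 Y17.07
G1 X10.00 Y20.00
G1 X2.93 Y17.07
G1 X0.00 Y10.00
G1 X2.93 Y2.93
G1 X10.00 Y0.00
G1 X17.07 Y2.93
G1 X20.00 Y10.00
; layer 6
G0 Z18.00
G0 X20.00 Y10.00
G1 X17.07 Y17.07
G1 X10.00 Y20.00
G1 X2.93 Y17.07
G1 X0.00 Y10.00
G1 X2.93 Y2.93
G1 X10.00 Y0.00
G1 X17.07 Y2.93
G1 X20.00 Y10.00
M2 ; end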